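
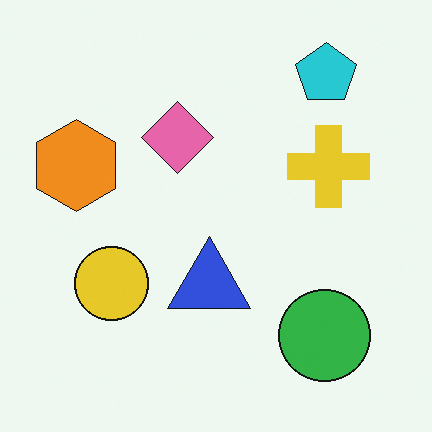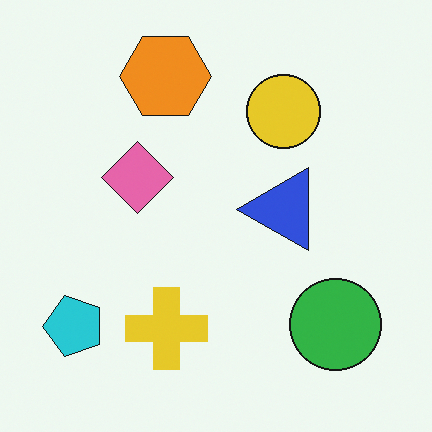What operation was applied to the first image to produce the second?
The second image is the first transposed (reflected across the top-left ↔ bottom-right diagonal).

Shapes have swapped their row and column positions — what was in the top-right is now in the bottom-left — a diagonal reflection.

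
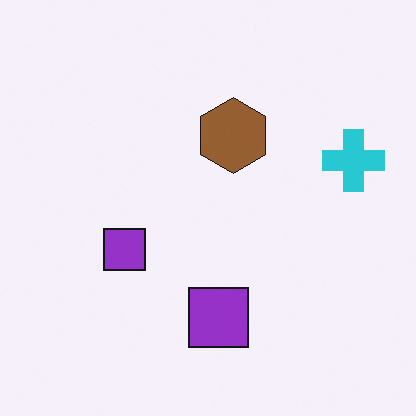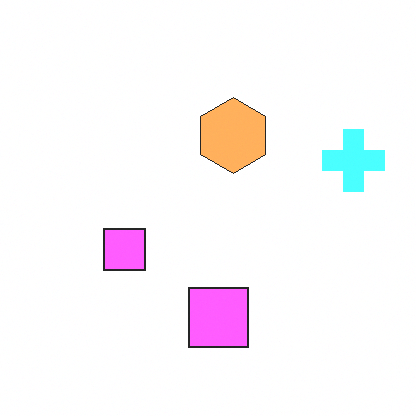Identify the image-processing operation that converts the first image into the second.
The transformation is: noticeably brightened.

Every pixel — background and shapes alike — is uniformly brightened.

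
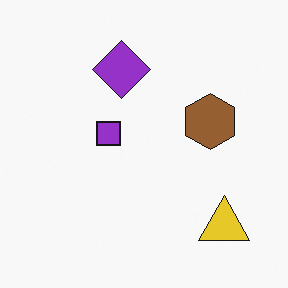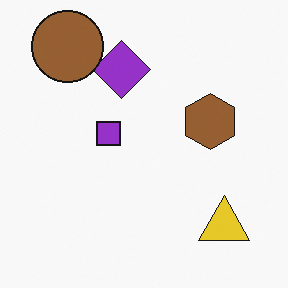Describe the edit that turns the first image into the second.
This is the original image overlaid with an additional brown circle.

A brown circle appears in the second image that is absent from the first.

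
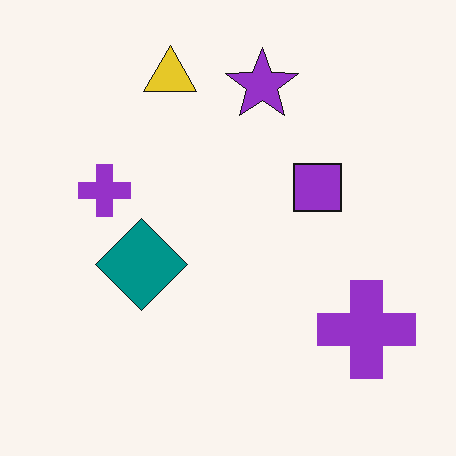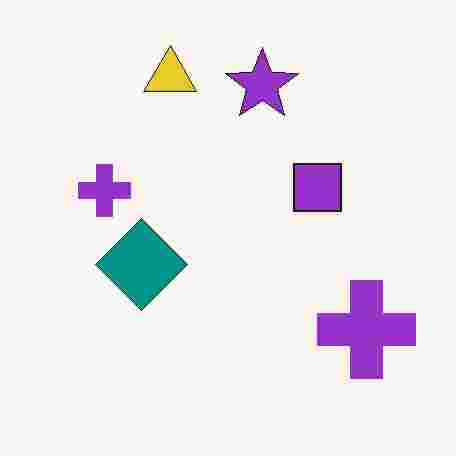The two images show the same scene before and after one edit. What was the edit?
This is the original image heavily JPEG-compressed with obvious blocking artifacts.

Blocky 8×8 compression artifacts appear around shape edges and the flat background shows ringing — characteristic JPEG degradation.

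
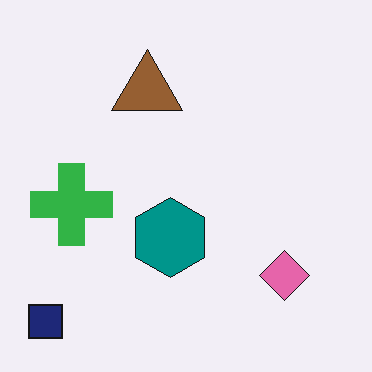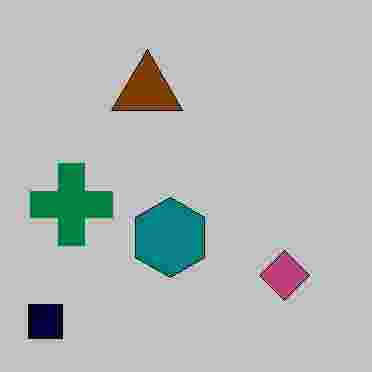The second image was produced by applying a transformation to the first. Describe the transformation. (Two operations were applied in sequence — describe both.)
The transformation is: heavily posterized to just a handful of flat colors, then heavily JPEG-compressed with obvious blocking artifacts.

Each flat color has snapped to a coarser quantized level — most visibly, the near-white background has dropped to a flat grey. Blocky 8×8 compression artifacts appear around shape edges and the flat background shows ringing — characteristic JPEG degradation.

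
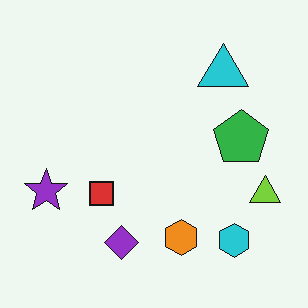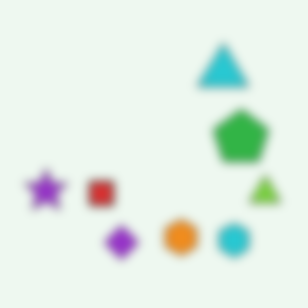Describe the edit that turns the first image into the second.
The second image is the first heavily blurred.

Shape edges and outlines are uniformly softened across the whole image.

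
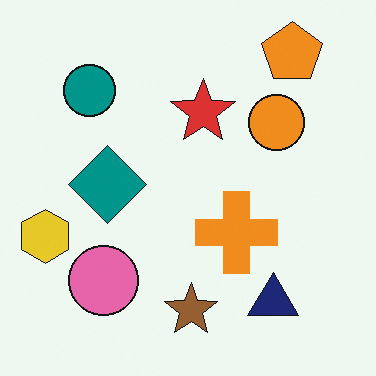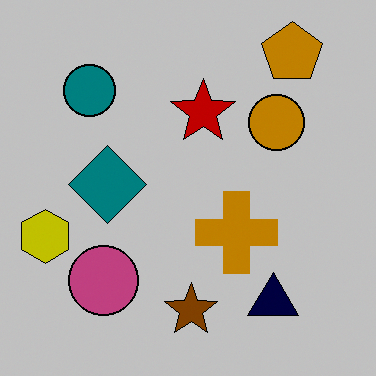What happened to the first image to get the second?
This is the original image heavily posterized to just a handful of flat colors.

Each flat color has snapped to a coarser quantized level — most visibly, the near-white background has dropped to a flat grey.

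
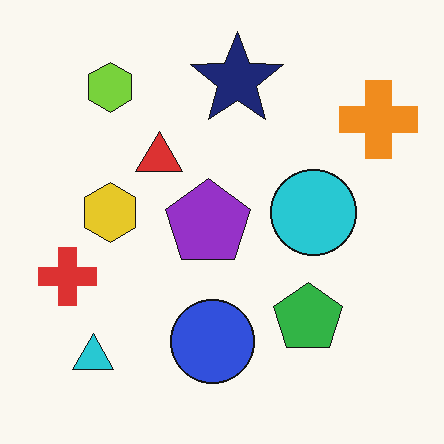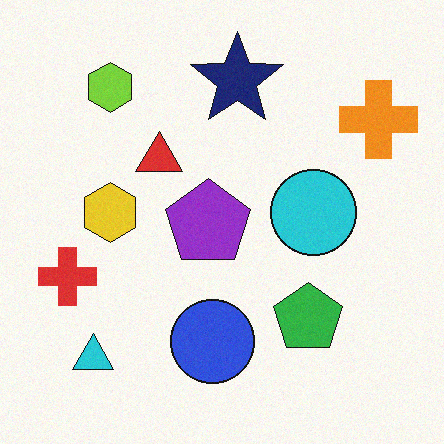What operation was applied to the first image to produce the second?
The second image is the first degraded with subtle gaussian noise.

Random speckle covers the whole image, including the flat background.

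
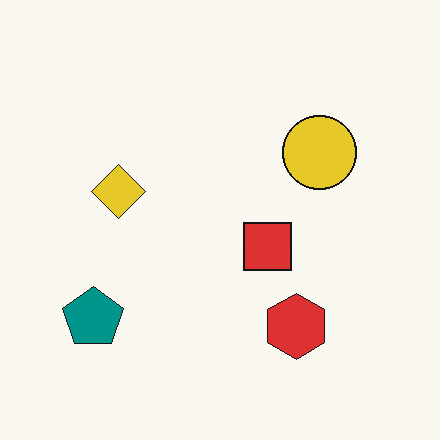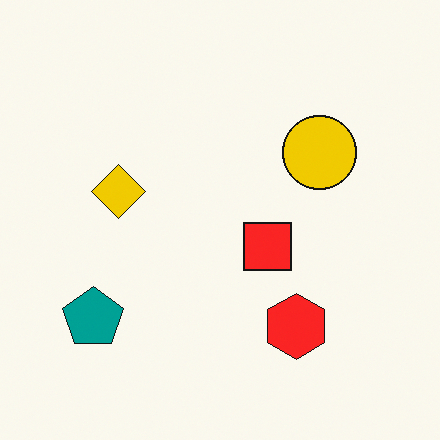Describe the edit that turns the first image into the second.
This is the original image slightly oversaturated.

All colors are more vivid — a global saturation change.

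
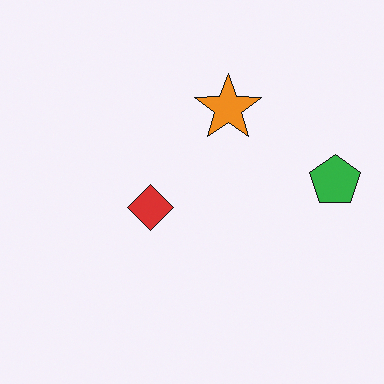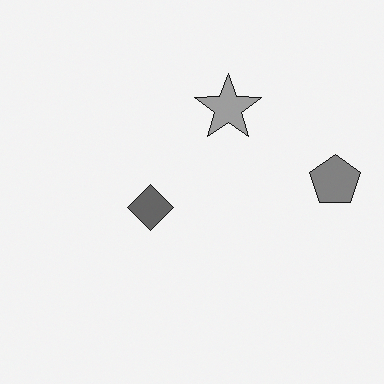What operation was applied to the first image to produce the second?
The second image is the first converted to grayscale.

All color is removed — every shape is now a shade of grey.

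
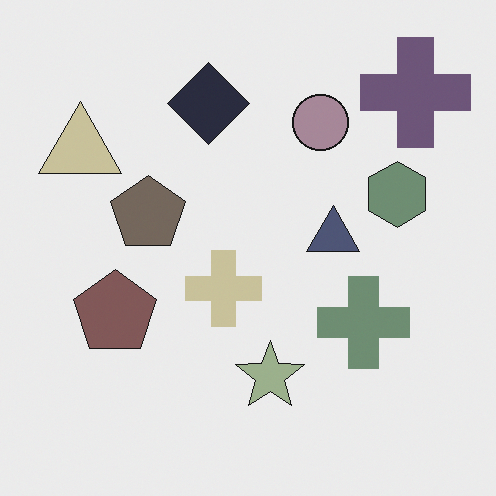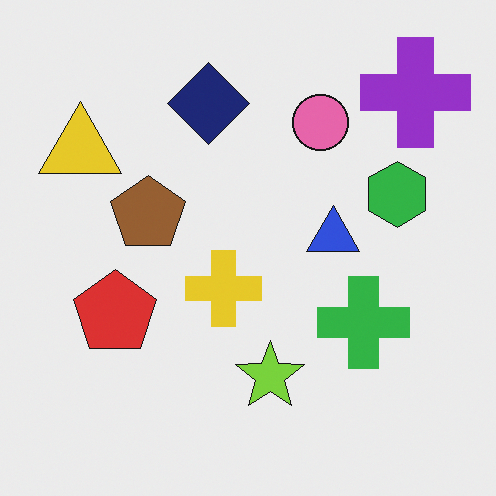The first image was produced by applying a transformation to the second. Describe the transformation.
It was made much more muted (saturation change).

All colors are more muted and greyish — a global saturation change.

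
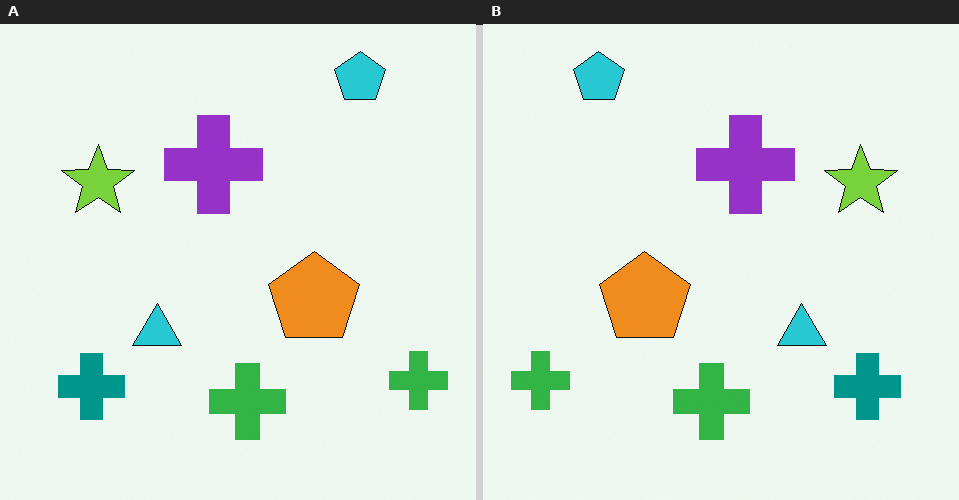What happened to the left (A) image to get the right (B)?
The transformation is: flipped horizontally (left ↔ right).

The teal cross is in the bottom-left of the left (A) image and the bottom-right of the right (B) — shapes on opposite sides of the vertical midline have swapped in a mirror flip.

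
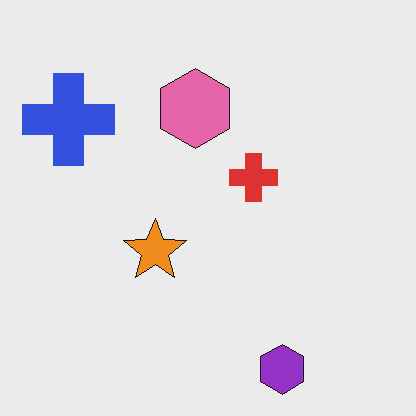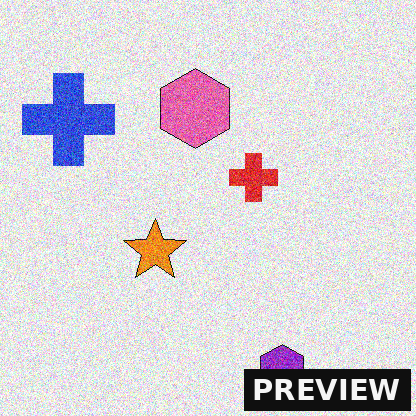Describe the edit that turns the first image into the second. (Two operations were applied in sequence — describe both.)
The transformation is: degraded with strong gaussian noise, then watermarked with the text "PREVIEW" in the lower-right corner.

Random speckle covers the whole image, including the flat background. A dark label reading "PREVIEW" appears in the lower-right corner.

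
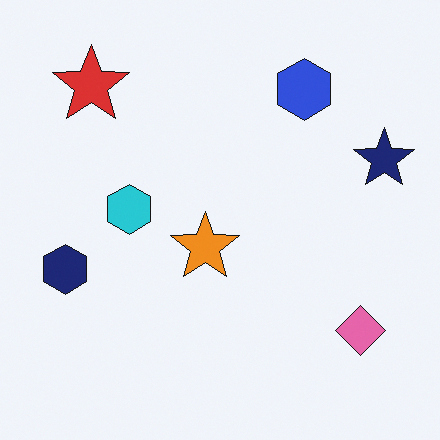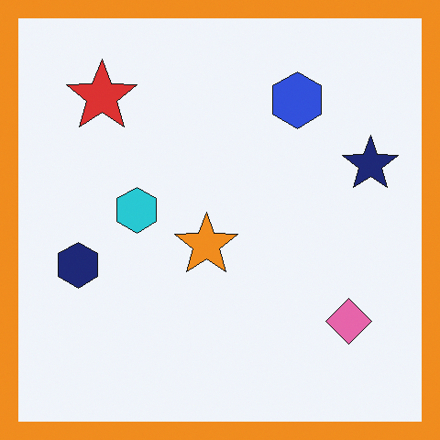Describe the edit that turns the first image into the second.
This is the original image framed with a orange border.

A solid orange frame runs around the edge of the second image, with the content slightly shrunk inside it.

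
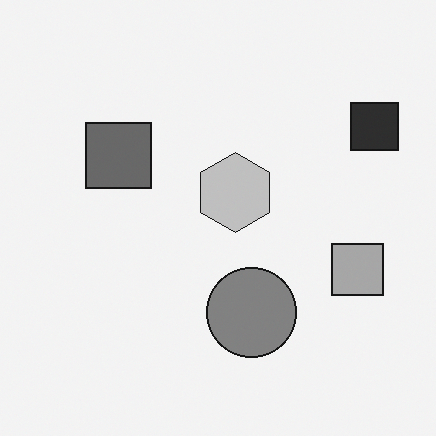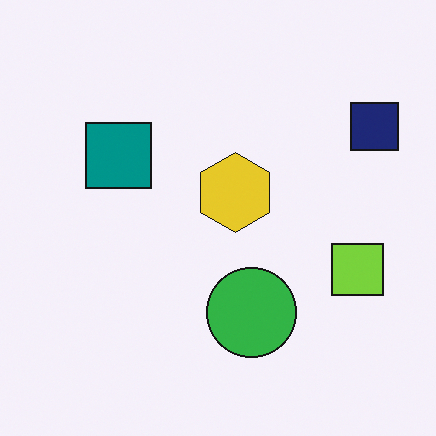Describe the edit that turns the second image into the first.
The transformation is: converted to grayscale.

All color is removed — every shape is now a shade of grey.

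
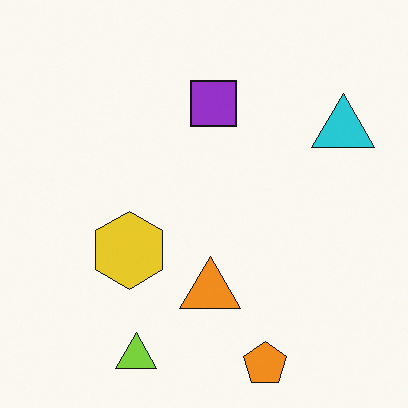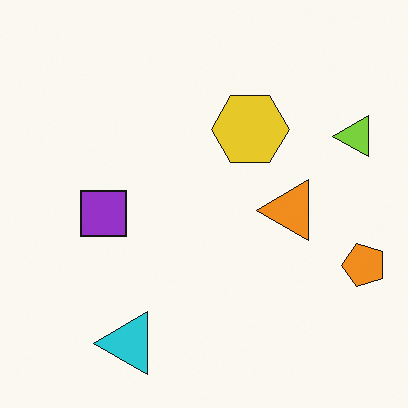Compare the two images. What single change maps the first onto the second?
This is the original image transposed (reflected across the top-left ↔ bottom-right diagonal).

Shapes have swapped their row and column positions — what was in the top-right is now in the bottom-left — a diagonal reflection.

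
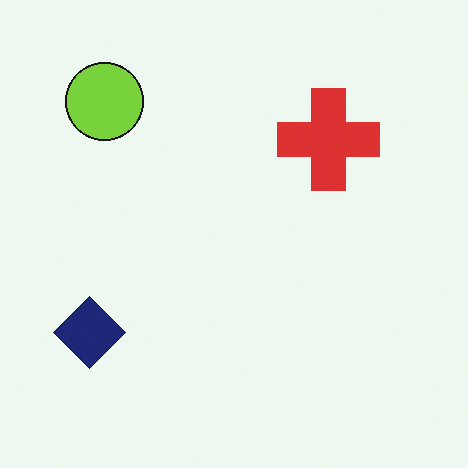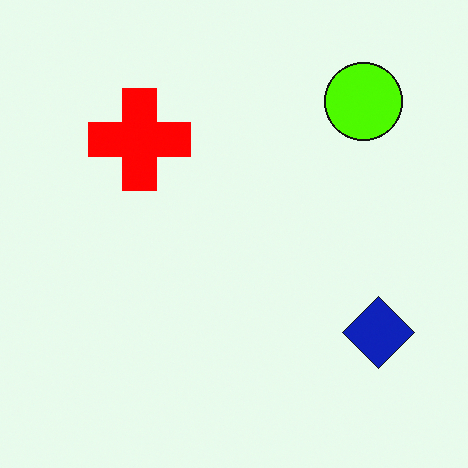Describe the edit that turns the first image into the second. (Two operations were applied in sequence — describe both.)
It was heavily oversaturated, then flipped horizontally (left ↔ right).

All colors are more vivid — a global saturation change. The navy diamond is in the bottom-left of the first image and the bottom-right of the second — shapes on opposite sides of the vertical midline have swapped in a mirror flip.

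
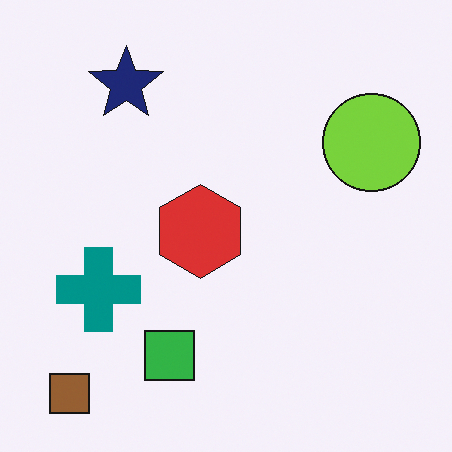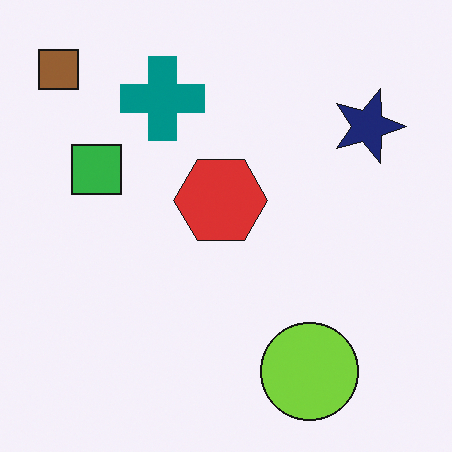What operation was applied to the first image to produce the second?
It was rotated 90° clockwise.

The brown square sits in the bottom-left of the first image and the top-left of the second — consistent with a whole-image 90° clockwise rotation.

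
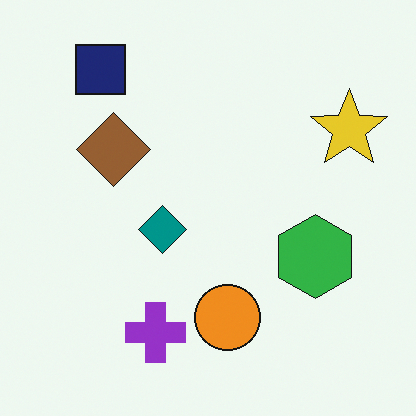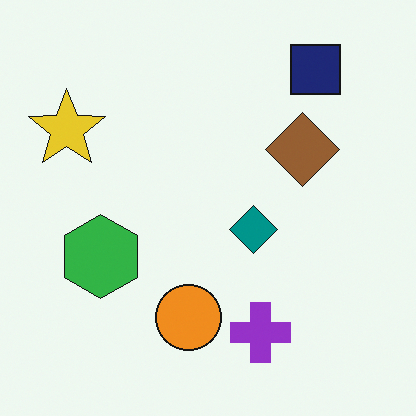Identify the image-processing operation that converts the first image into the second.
The transformation is: flipped horizontally (left ↔ right).

The yellow star is in the top-right of the first image and the top-left of the second — shapes on opposite sides of the vertical midline have swapped in a mirror flip.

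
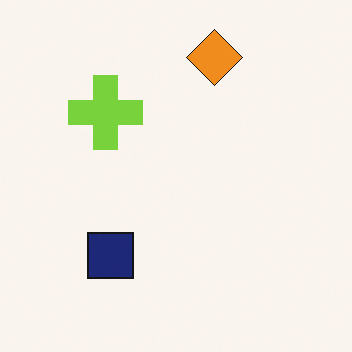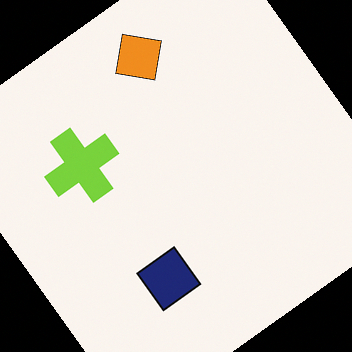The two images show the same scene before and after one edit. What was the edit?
This is the original image rotated counter-clockwise by a large amount — several tens of degrees.

Every shape is tilted by the same angle and the image corners show triangular fill wedges — a whole-image rotation by a non-right angle.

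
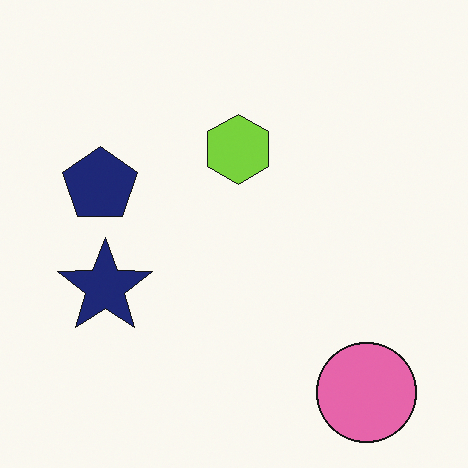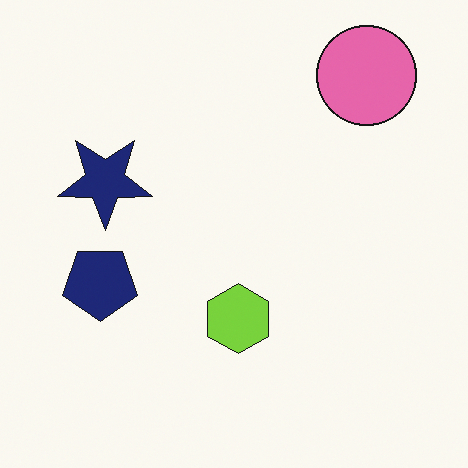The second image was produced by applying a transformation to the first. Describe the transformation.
The second image is the first flipped vertically (top ↔ bottom).

The pink circle is in the bottom-right of the first image and the top-right of the second — shapes on opposite sides of the horizontal midline have swapped in a mirror flip.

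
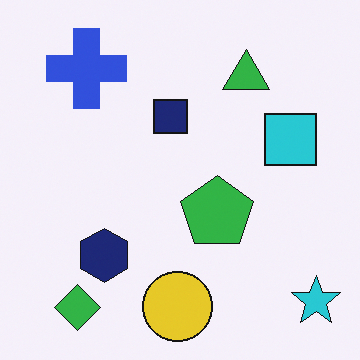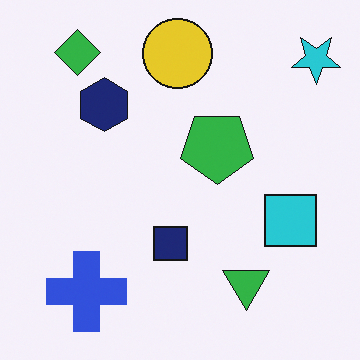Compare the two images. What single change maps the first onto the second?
Flipped vertically (top ↔ bottom).

The green diamond is in the bottom-left of the first image and the top-left of the second — shapes on opposite sides of the horizontal midline have swapped in a mirror flip.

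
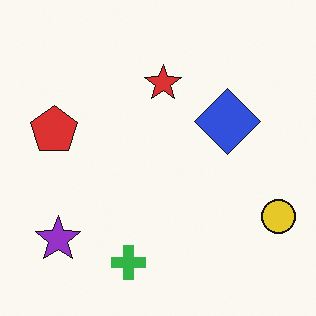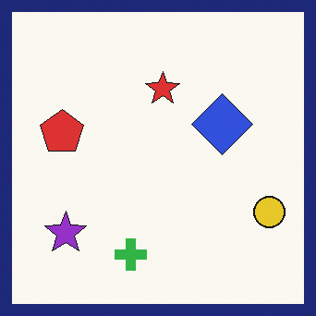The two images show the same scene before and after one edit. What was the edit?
The image was framed with a navy border.

A solid navy frame runs around the edge of the second image, with the content slightly shrunk inside it.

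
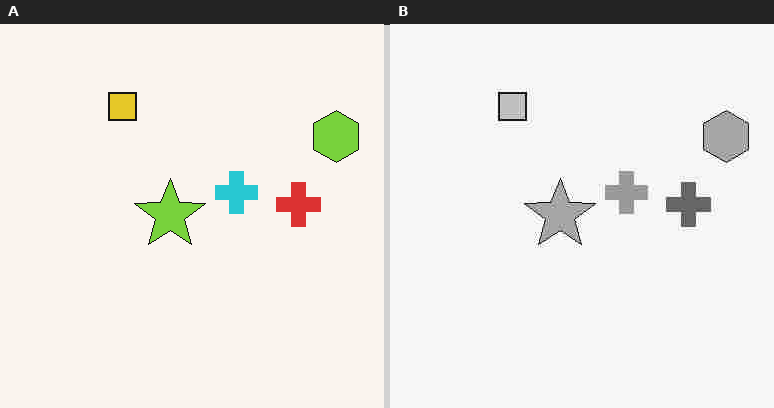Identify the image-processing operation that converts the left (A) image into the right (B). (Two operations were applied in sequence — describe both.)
The image was converted to grayscale, then degraded with heavy JPEG compression.

All color is removed — every shape is now a shade of grey. Blocky 8×8 compression artifacts appear around shape edges and the flat background shows ringing — characteristic JPEG degradation.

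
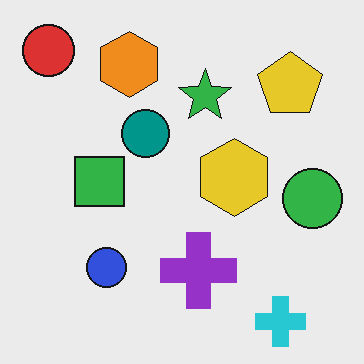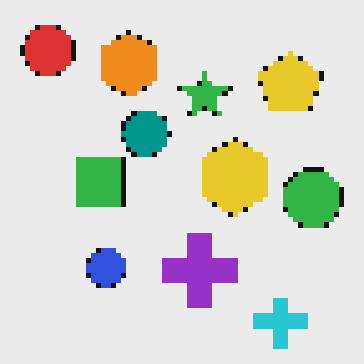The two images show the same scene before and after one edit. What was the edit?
Lightly pixelated (a mild mosaic effect).

Shapes are reduced to large square blocks; fine edges and outlines are lost — a downscale-then-upscale (mosaic) effect.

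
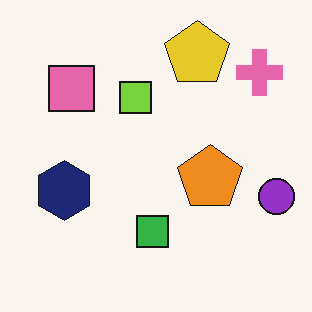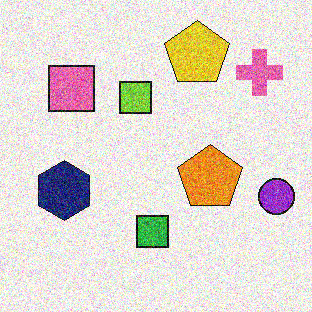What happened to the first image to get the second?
Degraded with a thick layer of grain.

Random speckle covers the whole image, including the flat background.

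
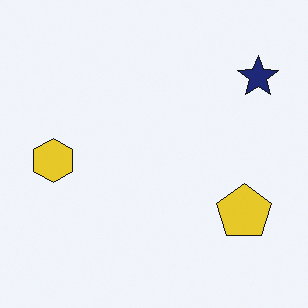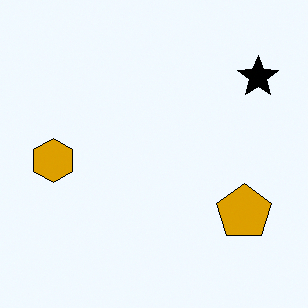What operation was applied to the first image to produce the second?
This is the original image boosted in contrast.

Tones are pushed away from mid-grey across the whole image — a global contrast change.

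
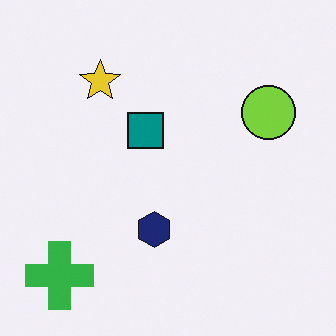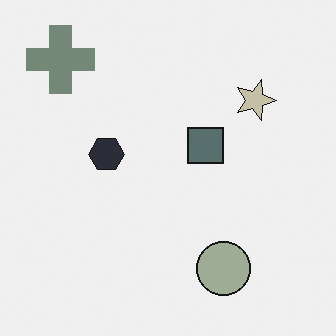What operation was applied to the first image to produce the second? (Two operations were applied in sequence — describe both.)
This is the original image made much more muted (saturation change), then rotated 90° clockwise.

All colors are more muted and greyish — a global saturation change. The green cross sits in the bottom-left of the first image and the top-left of the second — consistent with a whole-image 90° clockwise rotation.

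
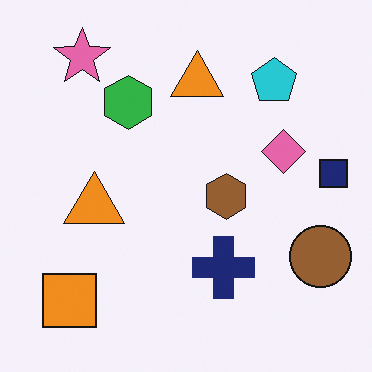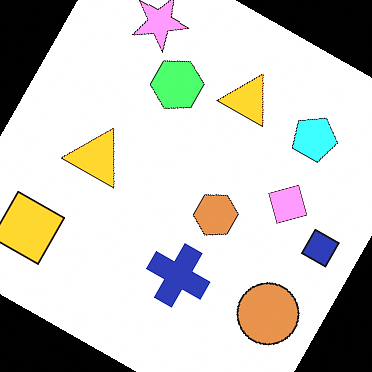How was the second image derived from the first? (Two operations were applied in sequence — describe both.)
Rotated clockwise by a moderate amount, then substantially brightened.

Every shape is tilted by the same angle and the image corners show triangular fill wedges — a whole-image rotation by a non-right angle. Every pixel — background and shapes alike — is uniformly brightened.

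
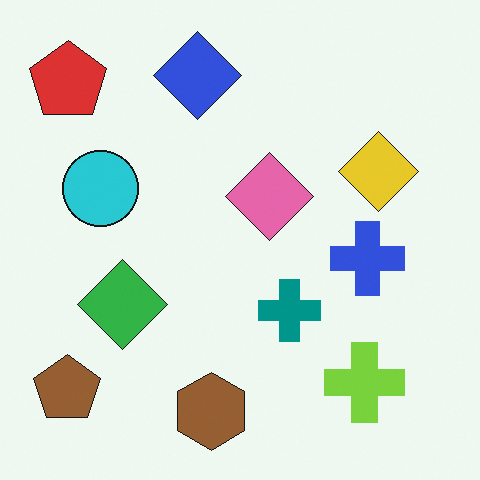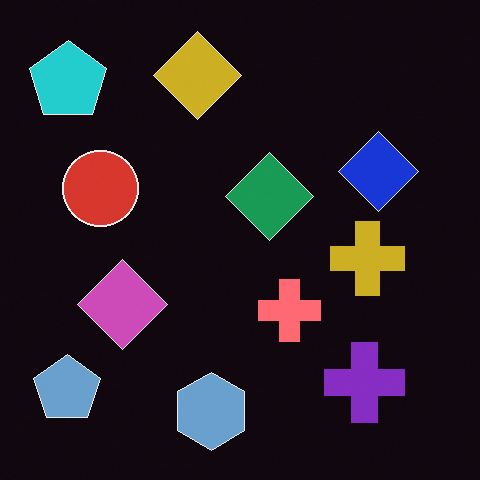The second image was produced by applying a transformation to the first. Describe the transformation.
This is the original image color-inverted (negative).

The light background has become dark and every shape's color is its complement — a photographic negative.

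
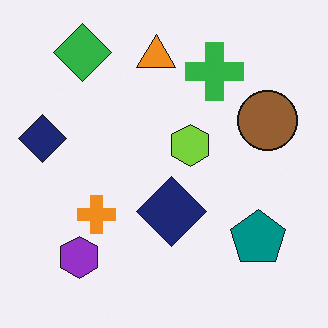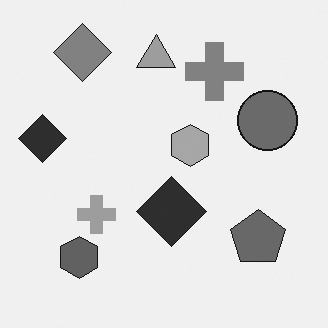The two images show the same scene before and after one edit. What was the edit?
The transformation is: converted to grayscale.

All color is removed — every shape is now a shade of grey.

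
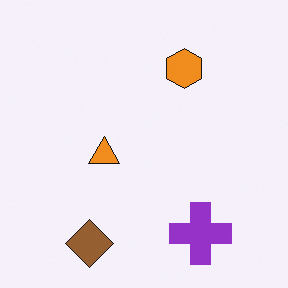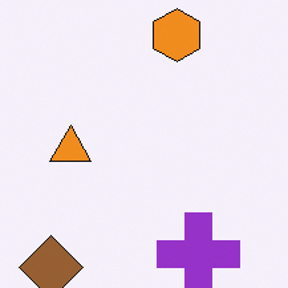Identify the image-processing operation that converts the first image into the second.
It was cropped slightly and scaled back up.

The visible shapes are larger and the field of view is narrower; shapes near the original edges may be partly or wholly outside the frame — a crop-and-rescale.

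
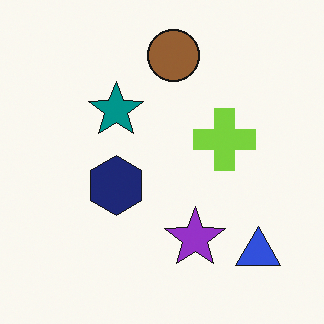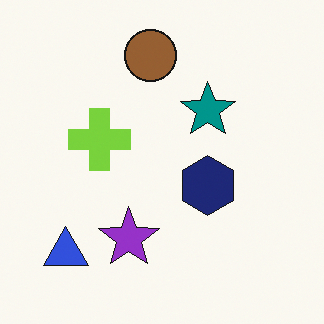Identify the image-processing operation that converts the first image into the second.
It was flipped horizontally (left ↔ right).

The blue triangle is in the bottom-right of the first image and the bottom-left of the second — shapes on opposite sides of the vertical midline have swapped in a mirror flip.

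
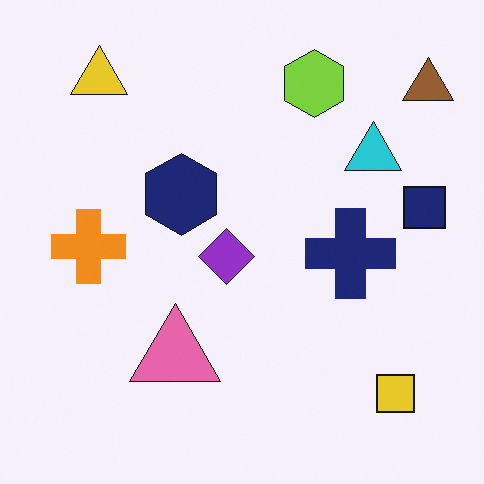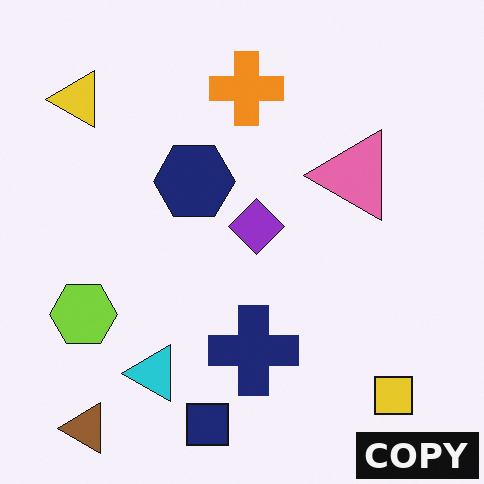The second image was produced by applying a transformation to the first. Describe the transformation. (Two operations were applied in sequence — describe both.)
Transposed (reflected across the top-left ↔ bottom-right diagonal), then watermarked with the text "COPY" in the lower-right corner.

Shapes have swapped their row and column positions — what was in the top-right is now in the bottom-left — a diagonal reflection. A dark label reading "COPY" appears in the lower-right corner.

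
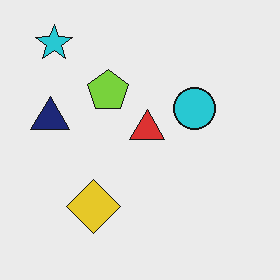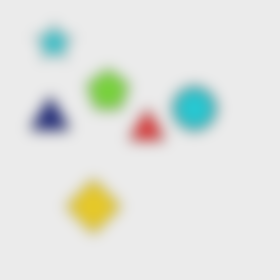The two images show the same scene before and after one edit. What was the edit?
This is the original image heavily blurred.

Shape edges and outlines are uniformly softened across the whole image.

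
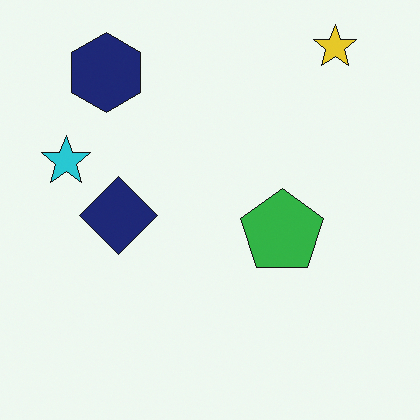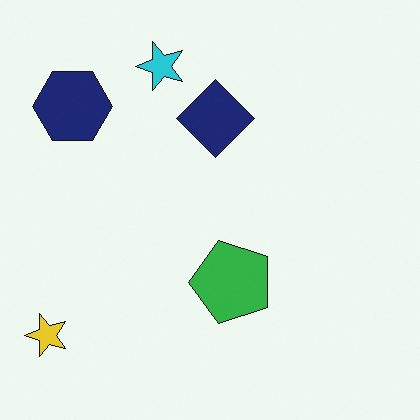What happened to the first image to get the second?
The second image is the first transposed (reflected across the top-left ↔ bottom-right diagonal).

Shapes have swapped their row and column positions — what was in the top-right is now in the bottom-left — a diagonal reflection.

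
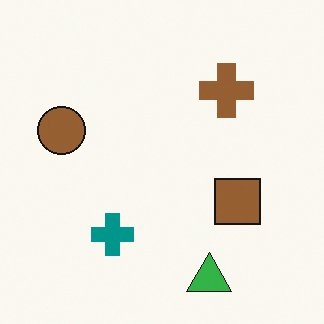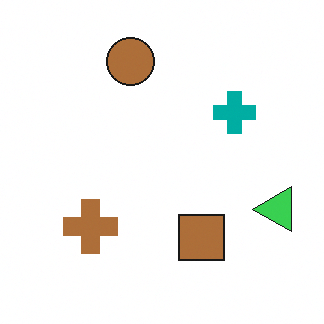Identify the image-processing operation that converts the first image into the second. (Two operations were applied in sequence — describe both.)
The transformation is: transposed (reflected across the top-left ↔ bottom-right diagonal), then brightened a little.

Shapes have swapped their row and column positions — what was in the top-right is now in the bottom-left — a diagonal reflection. Every pixel — background and shapes alike — is uniformly brightened.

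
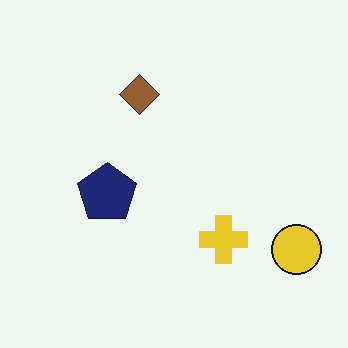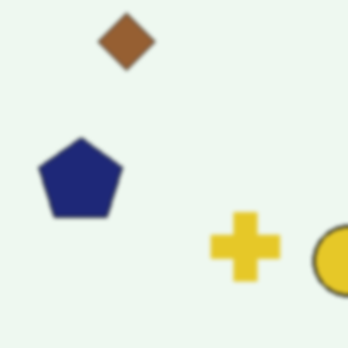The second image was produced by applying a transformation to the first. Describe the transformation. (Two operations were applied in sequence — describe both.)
The image was slightly softened, then cropped slightly and scaled back up.

Shape edges and outlines are uniformly softened across the whole image. The visible shapes are larger and the field of view is narrower; shapes near the original edges may be partly or wholly outside the frame — a crop-and-rescale.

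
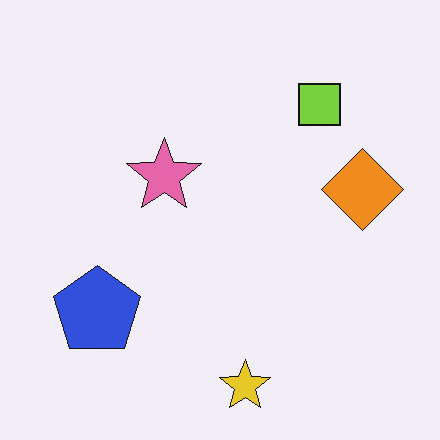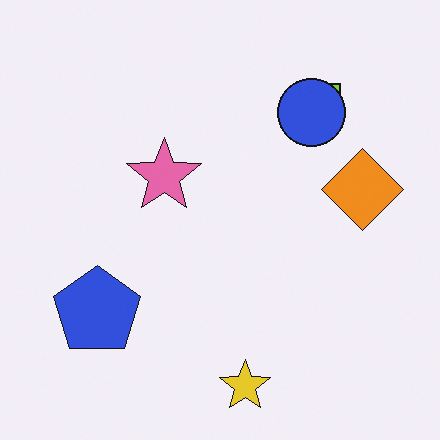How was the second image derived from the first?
The image was overlaid with an additional blue circle.

A blue circle appears in the second image that is absent from the first.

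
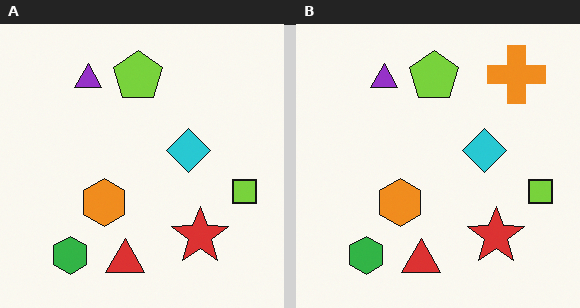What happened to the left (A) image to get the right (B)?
This is the original image overlaid with an additional orange cross.

An orange cross appears in the right (B) image that is absent from the left (A).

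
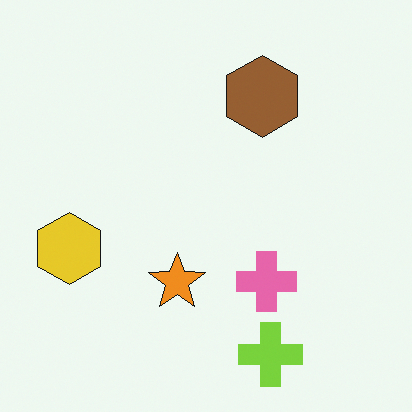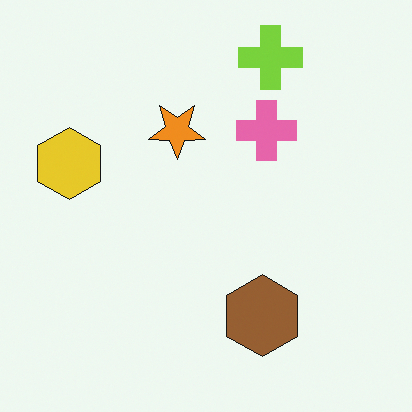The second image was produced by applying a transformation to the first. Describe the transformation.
Flipped vertically (top ↔ bottom).

The lime cross is in the bottom of the first image and the top of the second — shapes on opposite sides of the horizontal midline have swapped in a mirror flip.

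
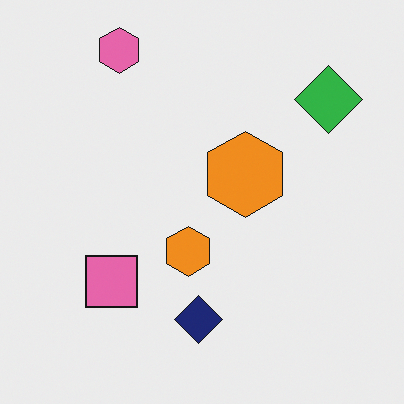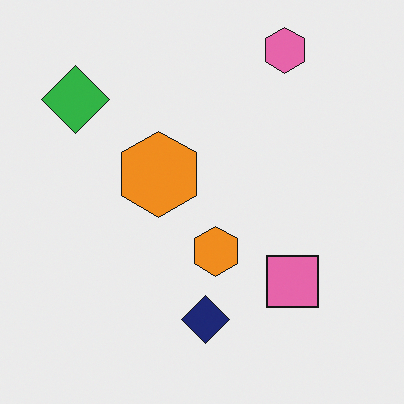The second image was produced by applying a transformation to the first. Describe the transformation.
Flipped horizontally (left ↔ right).

The green diamond is in the top-right of the first image and the top-left of the second — shapes on opposite sides of the vertical midline have swapped in a mirror flip.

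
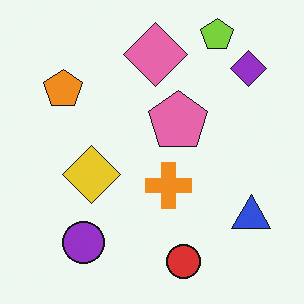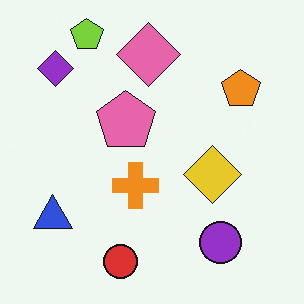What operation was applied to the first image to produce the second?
The image was flipped horizontally (left ↔ right).

The blue triangle is in the bottom-right of the first image and the bottom-left of the second — shapes on opposite sides of the vertical midline have swapped in a mirror flip.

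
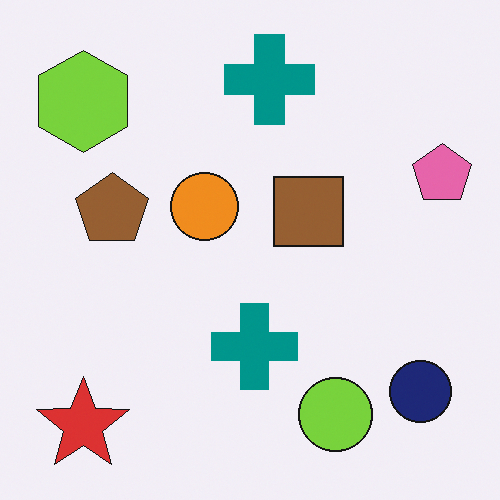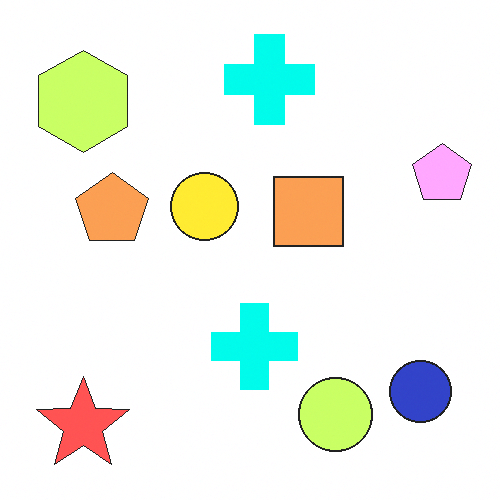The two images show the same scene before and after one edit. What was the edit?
This is the original image substantially brightened.

Every pixel — background and shapes alike — is uniformly brightened.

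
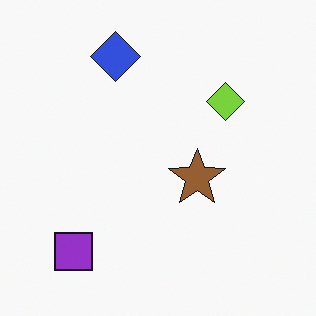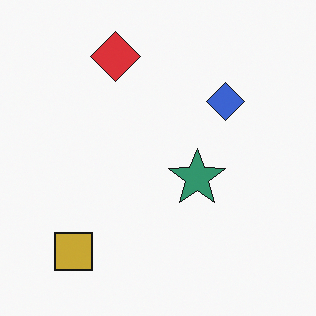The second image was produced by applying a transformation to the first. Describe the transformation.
This is the original image hue-shifted by a moderate amount.

Every shape's color has rotated by the same amount around the hue wheel — a uniform hue shift.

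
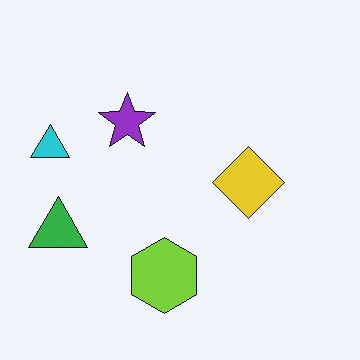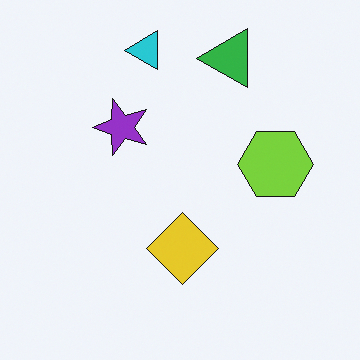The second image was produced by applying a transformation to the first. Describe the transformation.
It was transposed (reflected across the top-left ↔ bottom-right diagonal).

Shapes have swapped their row and column positions — what was in the top-right is now in the bottom-left — a diagonal reflection.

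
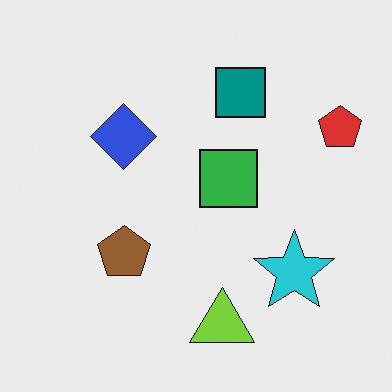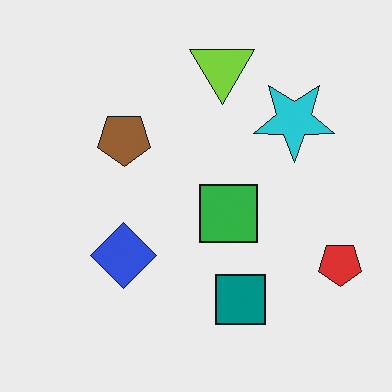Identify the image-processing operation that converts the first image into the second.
This is the original image flipped vertically (top ↔ bottom).

The lime triangle is in the bottom of the first image and the top of the second — shapes on opposite sides of the horizontal midline have swapped in a mirror flip.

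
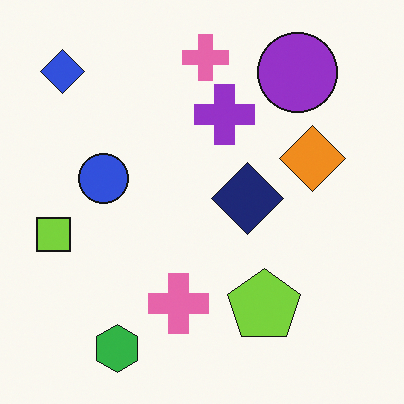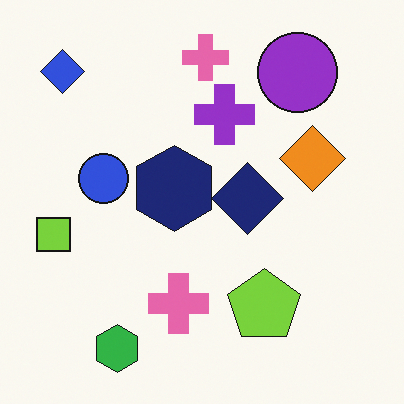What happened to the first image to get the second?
The image was overlaid with an additional navy hexagon.

A navy hexagon appears in the second image that is absent from the first.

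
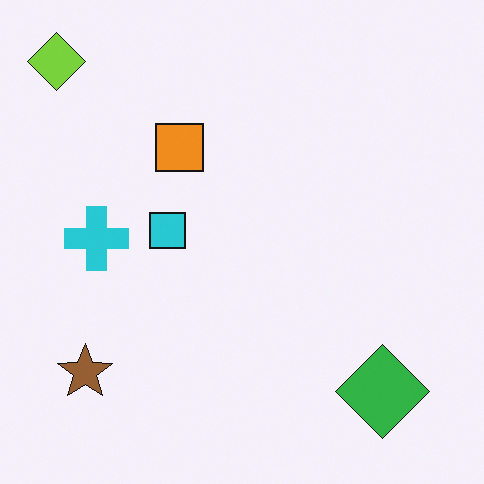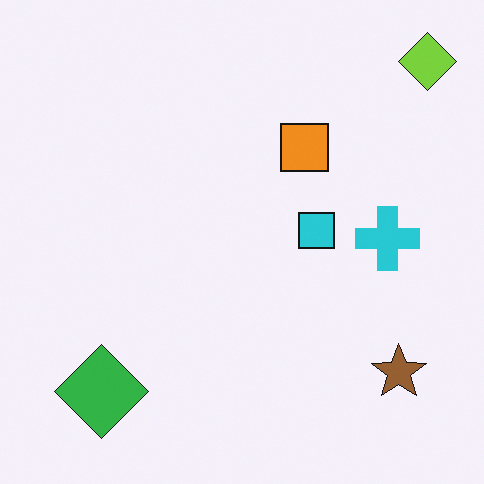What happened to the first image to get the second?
This is the original image flipped horizontally (left ↔ right).

The lime diamond is in the top-left of the first image and the top-right of the second — shapes on opposite sides of the vertical midline have swapped in a mirror flip.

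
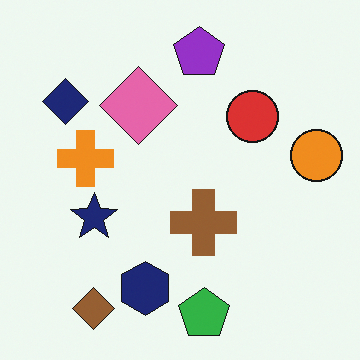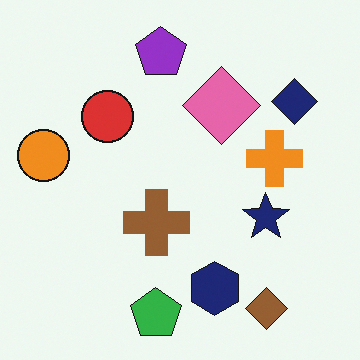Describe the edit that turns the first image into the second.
The transformation is: flipped horizontally (left ↔ right).

The orange circle is in the right of the first image and the left of the second — shapes on opposite sides of the vertical midline have swapped in a mirror flip.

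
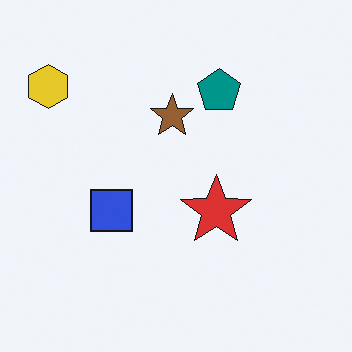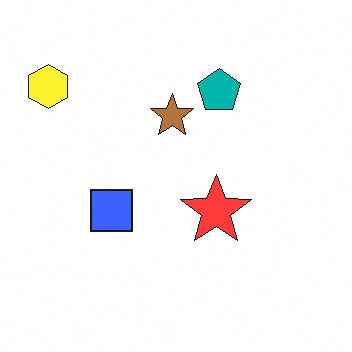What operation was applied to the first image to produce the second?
Slightly brightened.

Every pixel — background and shapes alike — is uniformly brightened.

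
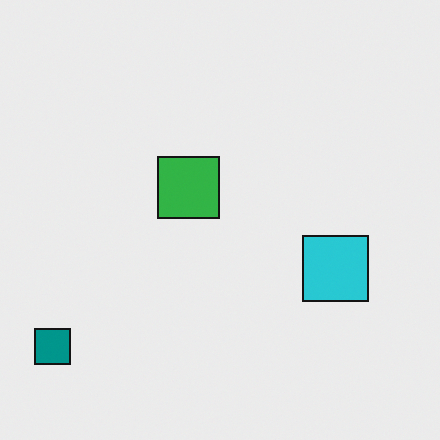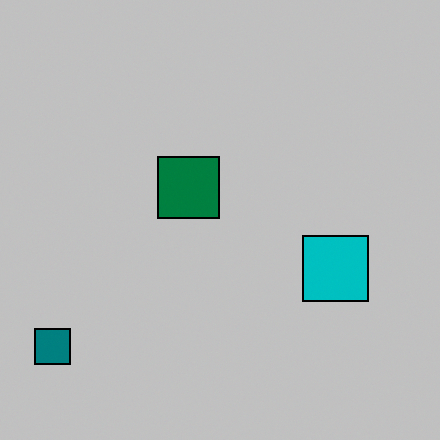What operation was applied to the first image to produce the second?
The transformation is: aggressively posterized.

Each flat color has snapped to a coarser quantized level — most visibly, the near-white background has dropped to a flat grey.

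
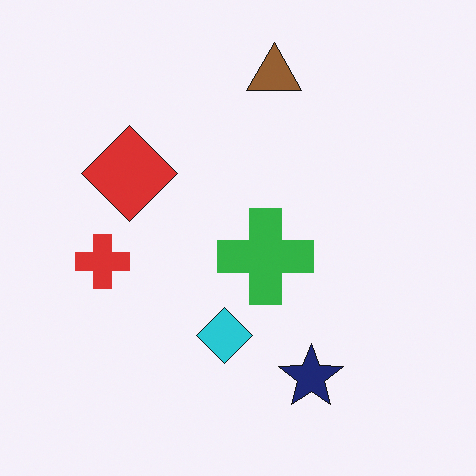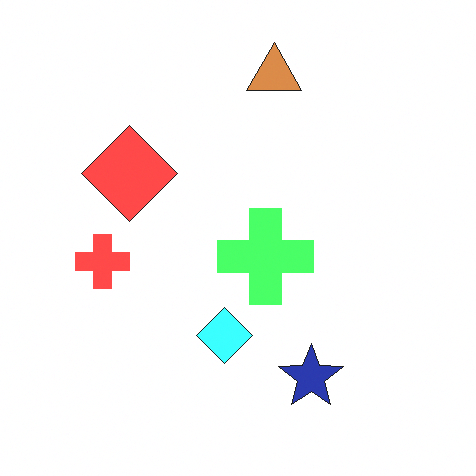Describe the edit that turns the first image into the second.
The second image is the first substantially brightened.

Every pixel — background and shapes alike — is uniformly brightened.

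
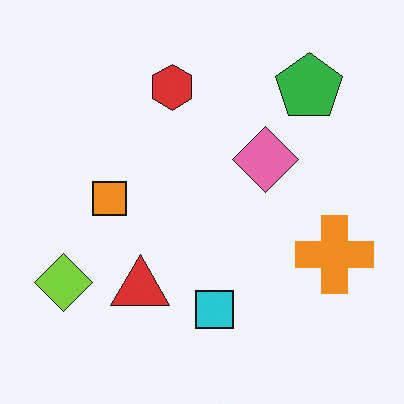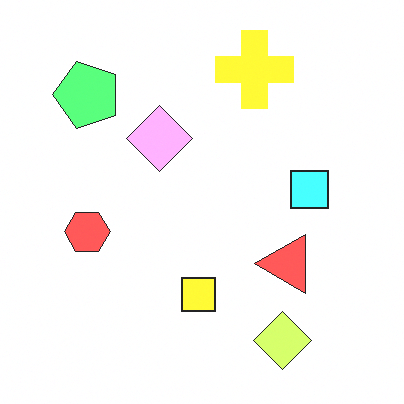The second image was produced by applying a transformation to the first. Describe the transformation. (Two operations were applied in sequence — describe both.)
The transformation is: rotated 90° counter-clockwise, then noticeably brightened.

The lime diamond sits in the bottom-left of the first image and the bottom-right of the second — consistent with a whole-image 90° counter-clockwise rotation. Every pixel — background and shapes alike — is uniformly brightened.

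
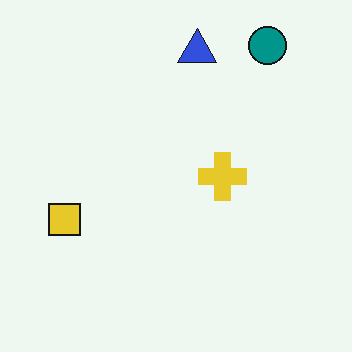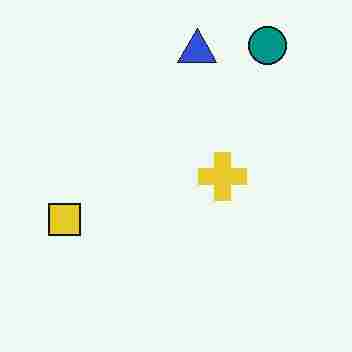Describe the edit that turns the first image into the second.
This is the original image degraded with heavy JPEG compression.

Blocky 8×8 compression artifacts appear around shape edges and the flat background shows ringing — characteristic JPEG degradation.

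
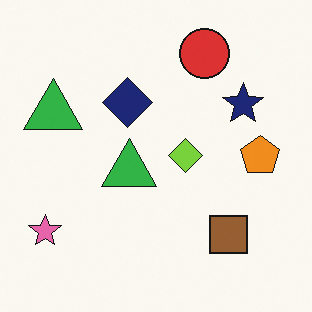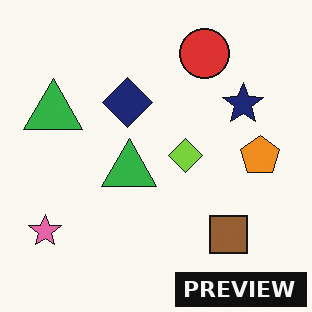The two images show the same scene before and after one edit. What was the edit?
This is the original image watermarked with the text "PREVIEW" in the lower-right corner.

A dark label reading "PREVIEW" appears in the lower-right corner.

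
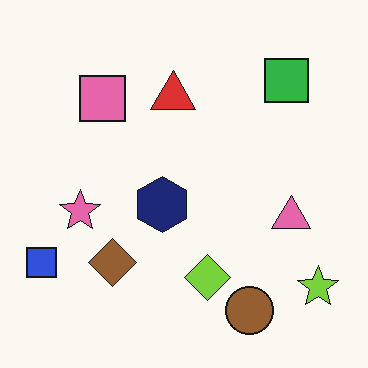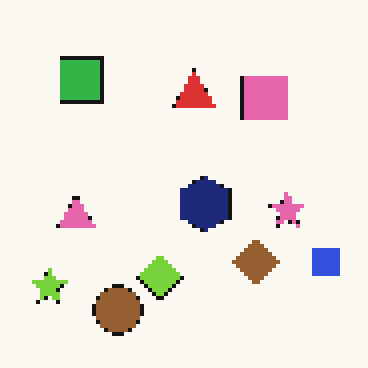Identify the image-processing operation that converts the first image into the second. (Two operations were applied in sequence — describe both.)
The second image is the first flipped horizontally (left ↔ right), then mildly pixelated.

The blue square is in the bottom-left of the first image and the bottom-right of the second — shapes on opposite sides of the vertical midline have swapped in a mirror flip. Shapes are reduced to large square blocks; fine edges and outlines are lost — a downscale-then-upscale (mosaic) effect.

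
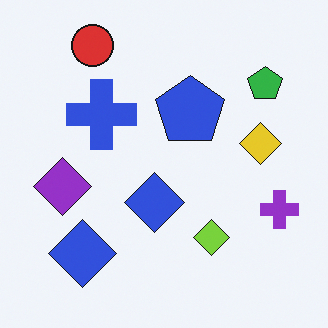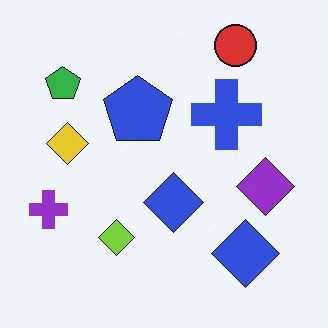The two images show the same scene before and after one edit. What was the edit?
It was flipped horizontally (left ↔ right).

The purple cross is in the right of the first image and the left of the second — shapes on opposite sides of the vertical midline have swapped in a mirror flip.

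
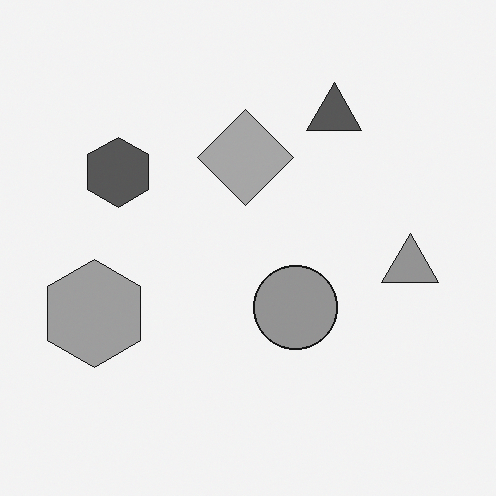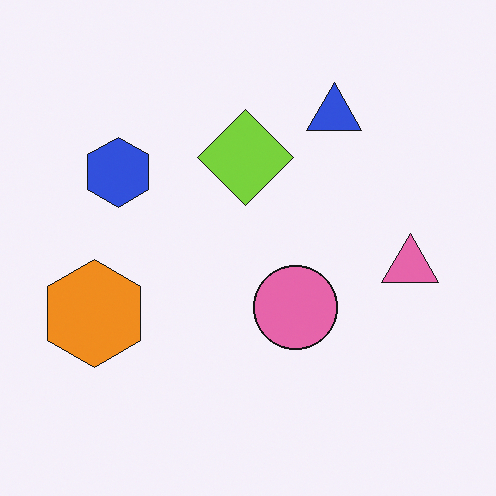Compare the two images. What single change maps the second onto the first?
The first image is the second converted to grayscale.

All color is removed — every shape is now a shade of grey.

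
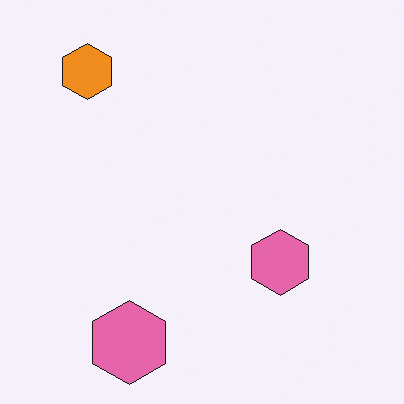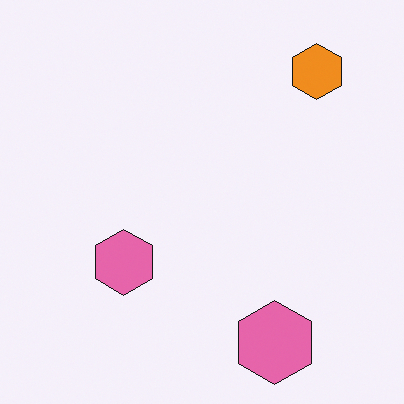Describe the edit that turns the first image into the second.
The image was flipped horizontally (left ↔ right).

The orange hexagon is in the top-left of the first image and the top-right of the second — shapes on opposite sides of the vertical midline have swapped in a mirror flip.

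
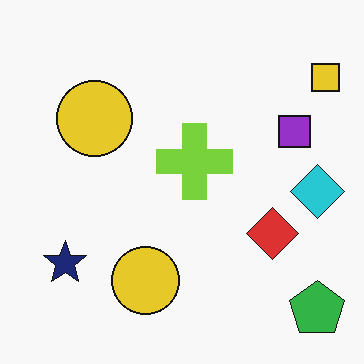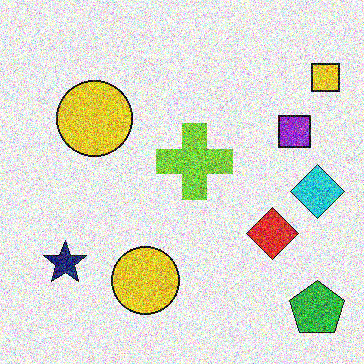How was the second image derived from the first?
Degraded with strong gaussian noise.

Random speckle covers the whole image, including the flat background.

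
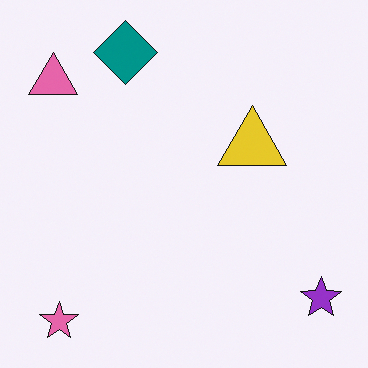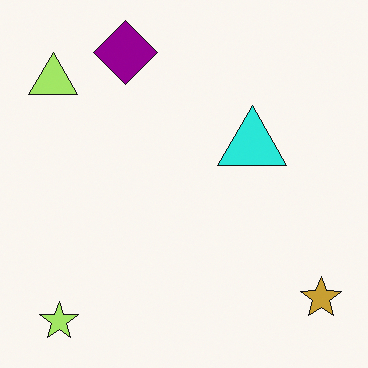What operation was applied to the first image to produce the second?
The transformation is: hue-shifted by a moderate amount.

Every shape's color has rotated by the same amount around the hue wheel — a uniform hue shift.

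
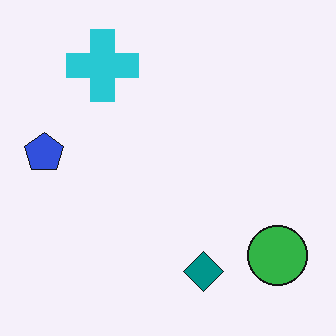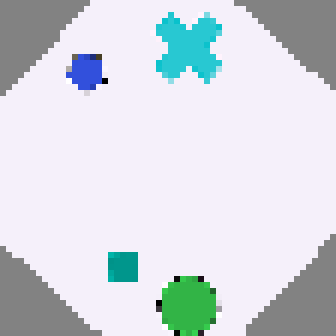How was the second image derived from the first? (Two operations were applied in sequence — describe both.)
The image was rotated clockwise by a large amount — several tens of degrees, then pixelated into visible square blocks.

Every shape is tilted by the same angle and the image corners show triangular fill wedges — a whole-image rotation by a non-right angle. Shapes are reduced to large square blocks; fine edges and outlines are lost — a downscale-then-upscale (mosaic) effect.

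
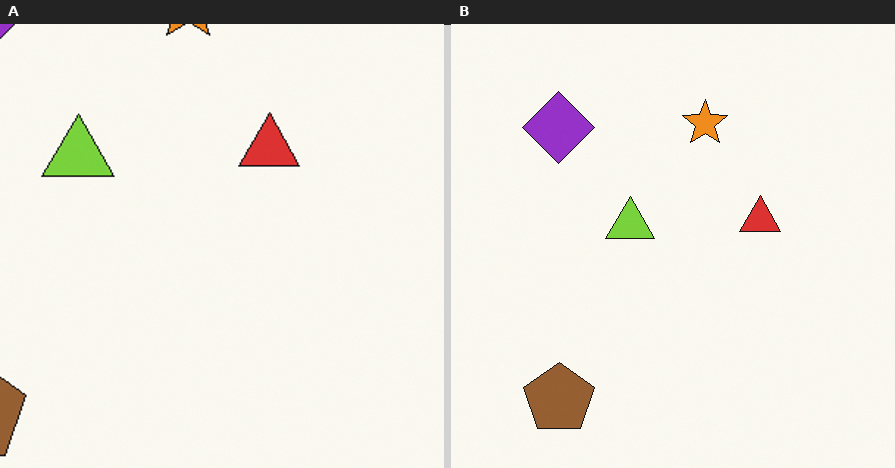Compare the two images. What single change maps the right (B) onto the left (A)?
The left (A) image is the right (B) cropped slightly and scaled back up.

The visible shapes are larger and the field of view is narrower; shapes near the original edges may be partly or wholly outside the frame — a crop-and-rescale.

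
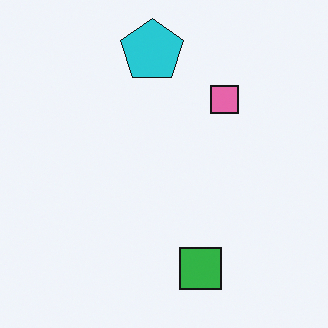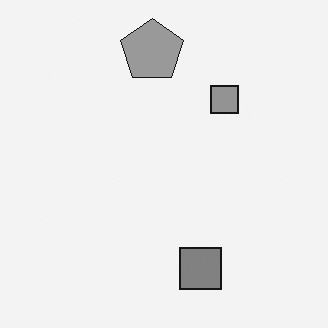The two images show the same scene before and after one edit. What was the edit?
This is the original image converted to grayscale.

All color is removed — every shape is now a shade of grey.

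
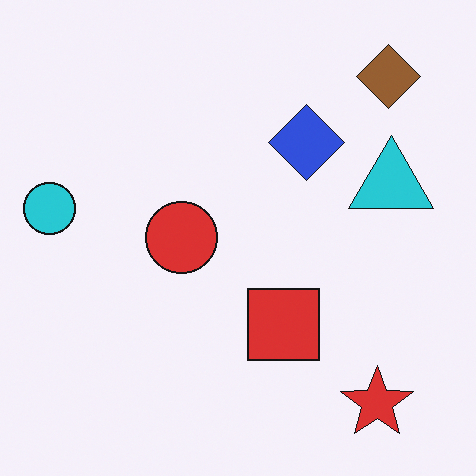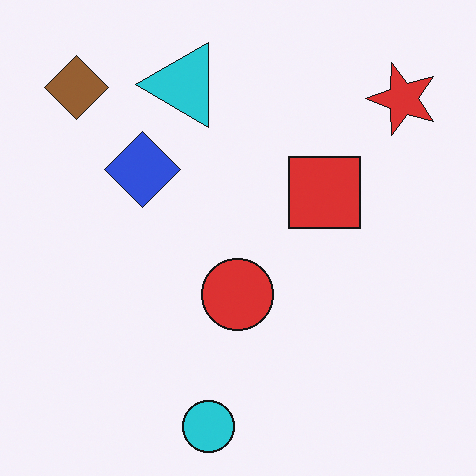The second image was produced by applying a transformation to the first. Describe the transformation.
The transformation is: rotated 90° counter-clockwise.

The brown diamond sits in the top-right of the first image and the top-left of the second — consistent with a whole-image 90° counter-clockwise rotation.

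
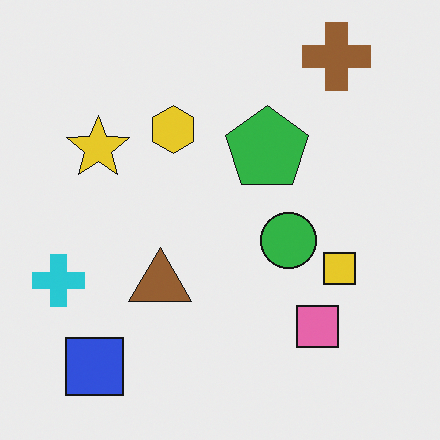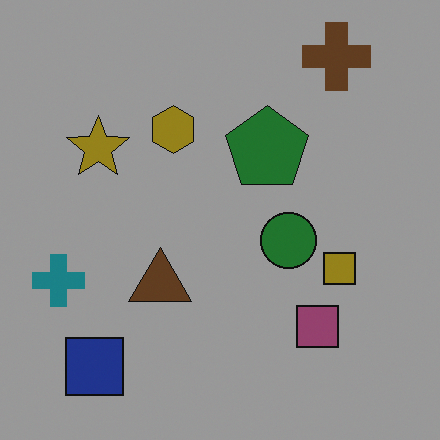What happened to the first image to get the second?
It was darkened a lot.

Every pixel — background and shapes alike — is uniformly darkened.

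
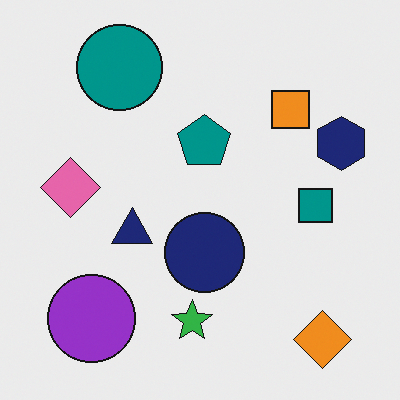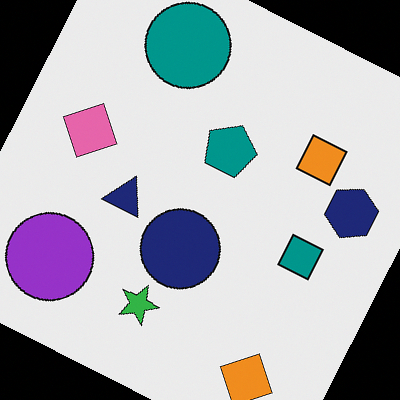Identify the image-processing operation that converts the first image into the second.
It was rotated clockwise by a clearly visible amount.

Every shape is tilted by the same angle and the image corners show triangular fill wedges — a whole-image rotation by a non-right angle.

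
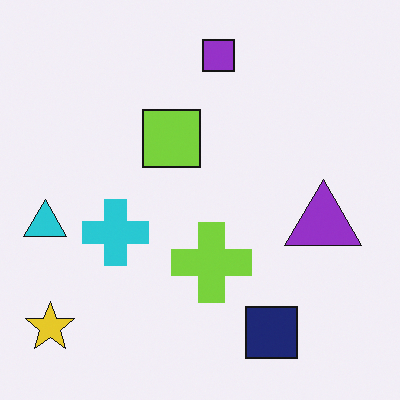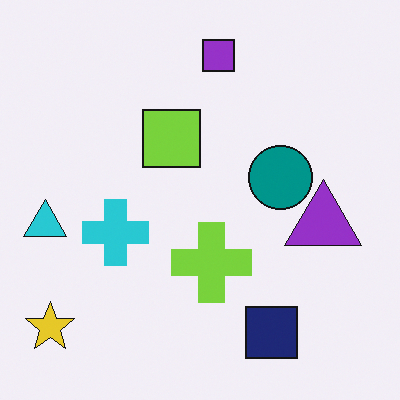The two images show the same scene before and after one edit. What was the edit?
The second image is the first overlaid with an additional teal circle.

A teal circle appears in the second image that is absent from the first.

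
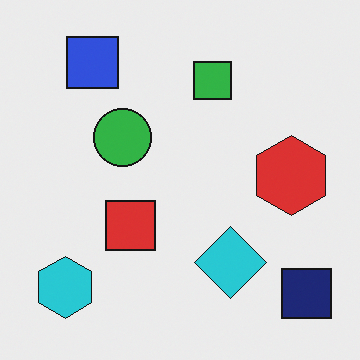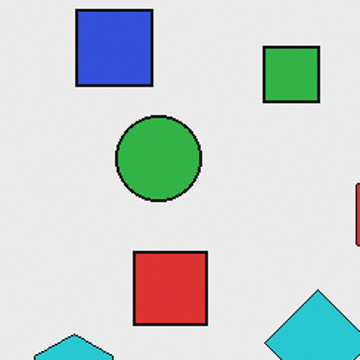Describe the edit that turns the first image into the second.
Cropped to a modestly smaller region and rescaled.

The visible shapes are larger and the field of view is narrower; shapes near the original edges may be partly or wholly outside the frame — a crop-and-rescale.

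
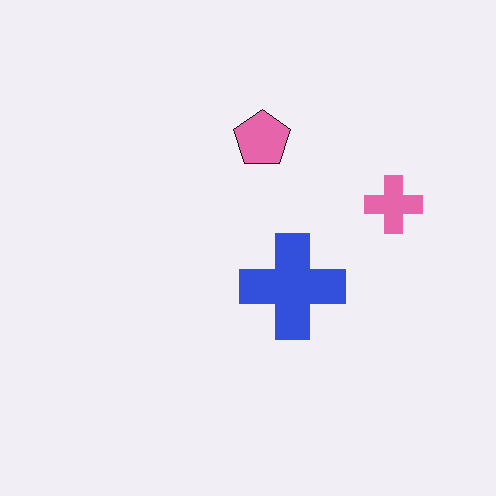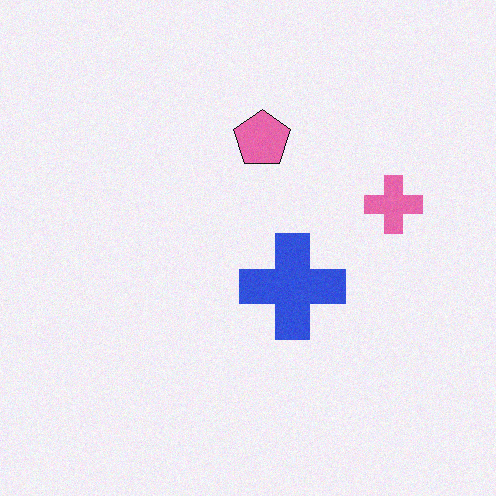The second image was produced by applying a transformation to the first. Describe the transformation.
This is the original image degraded with a light layer of grain.

Random speckle covers the whole image, including the flat background.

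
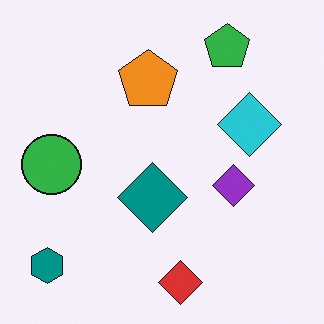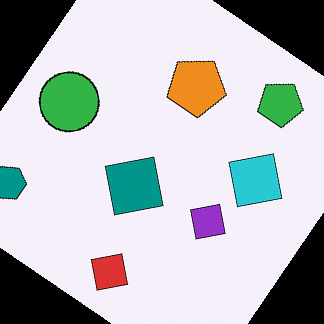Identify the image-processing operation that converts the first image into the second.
The transformation is: rotated clockwise by a large amount — several tens of degrees.

Every shape is tilted by the same angle and the image corners show triangular fill wedges — a whole-image rotation by a non-right angle.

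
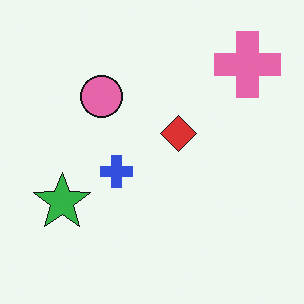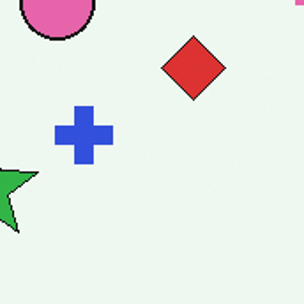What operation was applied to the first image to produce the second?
It was cropped to a noticeably smaller region and rescaled.

The visible shapes are larger and the field of view is narrower; shapes near the original edges may be partly or wholly outside the frame — a crop-and-rescale.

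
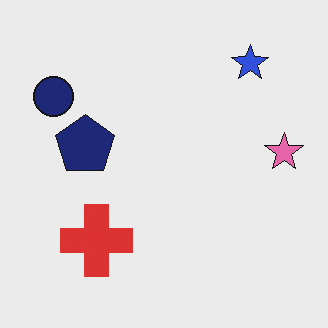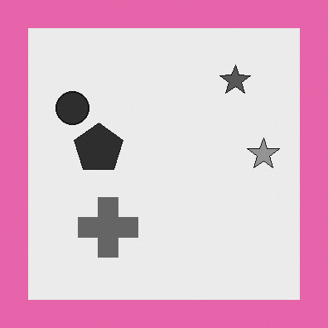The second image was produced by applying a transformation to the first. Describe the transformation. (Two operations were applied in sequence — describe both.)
The second image is the first converted to grayscale, then framed with a pink border.

All color is removed — every shape is now a shade of grey. A solid pink frame runs around the edge of the second image, with the content slightly shrunk inside it.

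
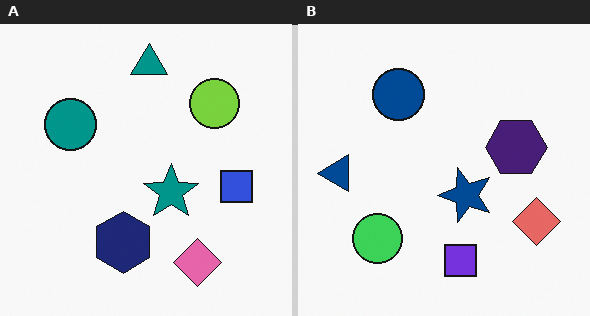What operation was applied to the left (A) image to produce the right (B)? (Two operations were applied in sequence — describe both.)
The transformation is: transposed (reflected across the top-left ↔ bottom-right diagonal), then hue-shifted by a small amount.

Shapes have swapped their row and column positions — what was in the top-right is now in the bottom-left — a diagonal reflection. Every shape's color has rotated by the same amount around the hue wheel — a uniform hue shift.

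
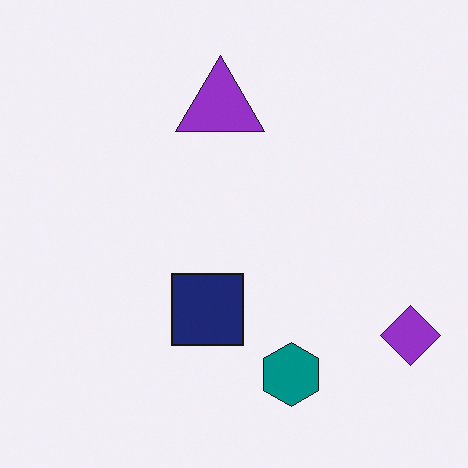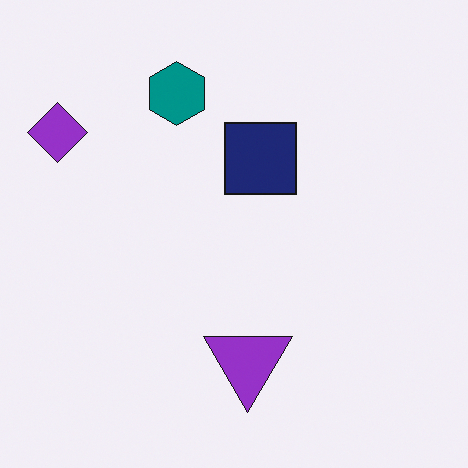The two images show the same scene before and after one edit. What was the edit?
Rotated 180°.

The purple diamond sits in the bottom-right of the first image and the top-left of the second — consistent with a whole-image 180° rotation.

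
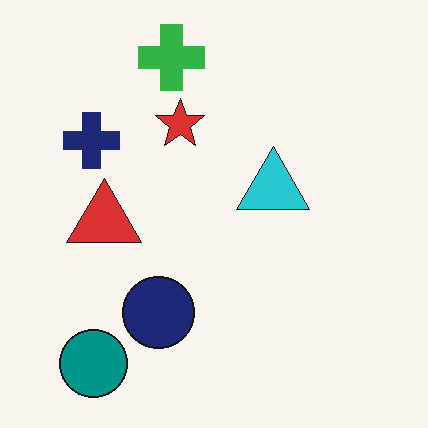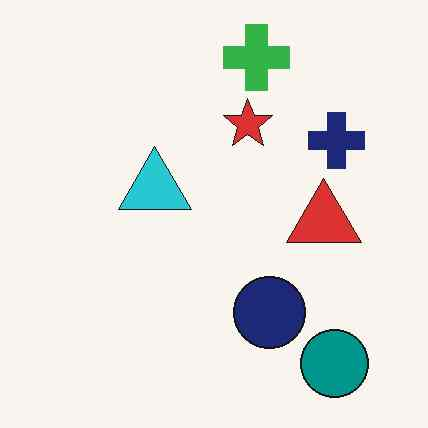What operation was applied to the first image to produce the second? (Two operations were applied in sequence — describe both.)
The second image is the first flipped horizontally (left ↔ right), then JPEG-compressed with visible artifacts.

The navy cross is in the top-left of the first image and the top-right of the second — shapes on opposite sides of the vertical midline have swapped in a mirror flip. Blocky 8×8 compression artifacts appear around shape edges and the flat background shows ringing — characteristic JPEG degradation.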